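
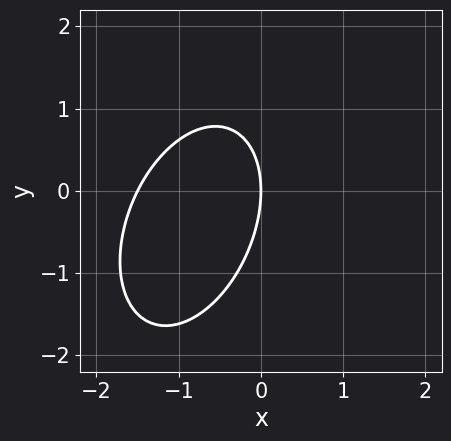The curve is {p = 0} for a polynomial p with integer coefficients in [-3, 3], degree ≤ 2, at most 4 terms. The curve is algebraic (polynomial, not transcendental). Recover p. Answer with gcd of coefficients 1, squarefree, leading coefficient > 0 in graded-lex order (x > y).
Degree: a generic line meets the curve in up to 2 points, so deg p = 2.
Reading off the gridlines: it crosses the x-axis at the gridline x = 0; it meets the y-axis at y = 0 (among the integer gridlines).
Assembling these constraints gives the stated polynomial.

2*x^2 - x*y + y^2 + 3*x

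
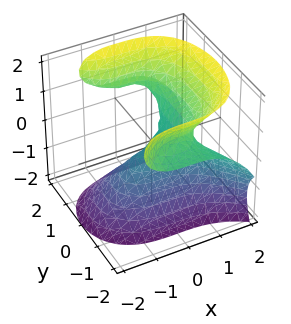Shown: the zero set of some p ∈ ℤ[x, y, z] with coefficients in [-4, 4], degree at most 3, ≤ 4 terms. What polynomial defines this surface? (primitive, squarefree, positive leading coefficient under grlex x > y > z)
The degree is 3 — the shape is more complex than any degree-2 surface.
Against the integer gridlines: it crosses the x-axis at the gridline x = 0; one z-axis crossing is at z = 0; it meets the y-axis at y = 0 (among the integer gridlines).
Together with the visible shape, these determine p as stated.

2*x^3 + 3*y^2*z - 2*z^3 - 2*y^2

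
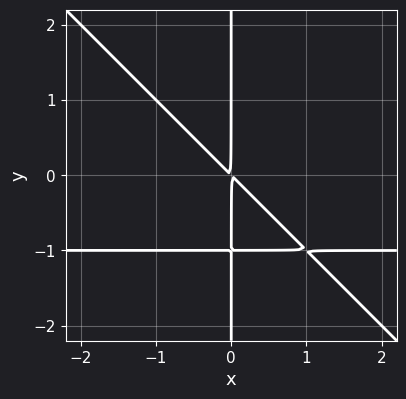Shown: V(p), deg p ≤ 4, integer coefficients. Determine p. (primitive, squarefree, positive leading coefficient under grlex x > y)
x^2*y + x*y^2 + x^2 + x*y

First, deg p = 3. A generic line meets the curve in up to 3 points.
Next, against the integer gridlines: the visible y-axis segment lies entirely on the curve.
Finally, assembling these constraints gives the stated polynomial.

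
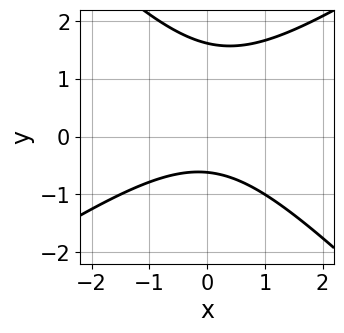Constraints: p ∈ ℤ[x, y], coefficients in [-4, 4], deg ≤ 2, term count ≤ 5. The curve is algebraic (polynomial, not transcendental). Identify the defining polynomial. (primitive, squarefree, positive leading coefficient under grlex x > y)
2*x^2 - x*y - 3*y^2 + 3*y + 3

(a) Degree: a generic line meets the curve in up to 2 points, so deg p = 2.
(b) Checking where it meets the axes: no x-intercept at any integer in the box.
(c) These observations pin down the coefficients.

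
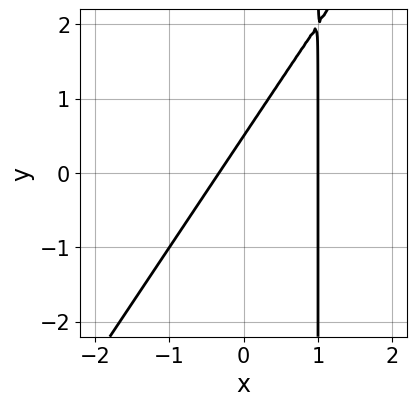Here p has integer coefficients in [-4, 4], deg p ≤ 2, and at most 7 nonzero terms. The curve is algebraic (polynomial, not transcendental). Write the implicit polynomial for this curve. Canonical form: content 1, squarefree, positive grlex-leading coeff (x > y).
3*x^2 - 2*x*y - 2*x + 2*y - 1

(a) Degree: a generic line meets the curve in up to 2 points, so deg p = 2.
(b) Observable constraints: it crosses the x-axis at the gridline x = 1.
(c) Putting this together gives p.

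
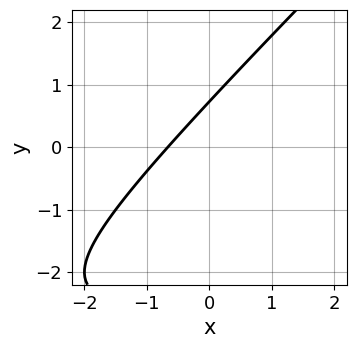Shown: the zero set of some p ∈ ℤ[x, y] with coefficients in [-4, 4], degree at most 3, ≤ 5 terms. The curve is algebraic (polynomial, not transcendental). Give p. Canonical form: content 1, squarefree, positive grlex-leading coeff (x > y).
x*y - y^2 + 3*x - 2*y + 2

First, the degree is 2 — no degree-1 curve has this shape.
Finally, the integer polynomial consistent with all of this is the stated p.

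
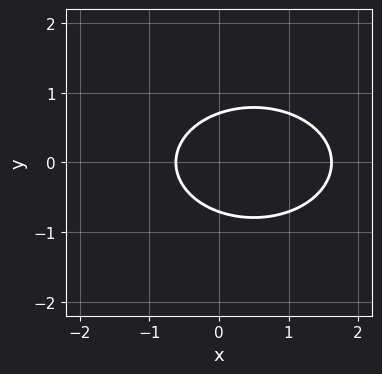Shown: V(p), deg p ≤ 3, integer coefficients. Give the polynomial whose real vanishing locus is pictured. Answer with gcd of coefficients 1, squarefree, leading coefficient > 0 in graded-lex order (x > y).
x^2 + 2*y^2 - x - 1

(a) Degree: a generic line meets the curve in up to 2 points, so deg p = 2.
(b) Symmetries: mirror symmetry y ↦ −y ⇒ only even powers of y.
(c) Putting this together gives p.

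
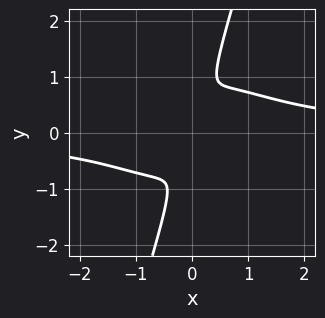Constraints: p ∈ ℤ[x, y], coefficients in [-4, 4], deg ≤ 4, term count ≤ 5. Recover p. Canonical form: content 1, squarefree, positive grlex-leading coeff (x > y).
3*x^3*y + 3*x*y^3 - y^4 - 3*x^2

(a) Degree: a generic line meets the curve in up to 4 points, so deg p = 4.
(b) Putting this together gives p.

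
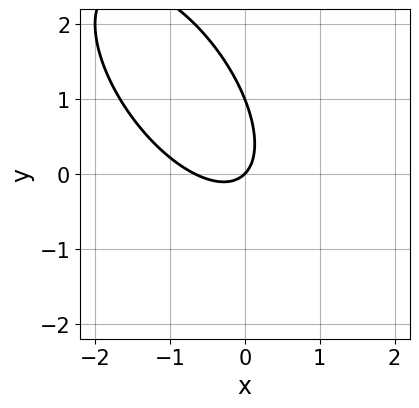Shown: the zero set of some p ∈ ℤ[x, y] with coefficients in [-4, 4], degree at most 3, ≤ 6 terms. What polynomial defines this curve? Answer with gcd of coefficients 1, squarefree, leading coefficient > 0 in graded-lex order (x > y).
3*x^2 + 3*x*y + 2*y^2 + 2*x - 2*y

(a) deg p = 2. A generic line meets the curve in up to 2 points.
(b) Against the integer gridlines: it meets the x-axis at x = 0 (among the integer gridlines); among the integer gridlines, it crosses the y-axis at y ∈ {0, 1}.
(c) Putting this together gives p.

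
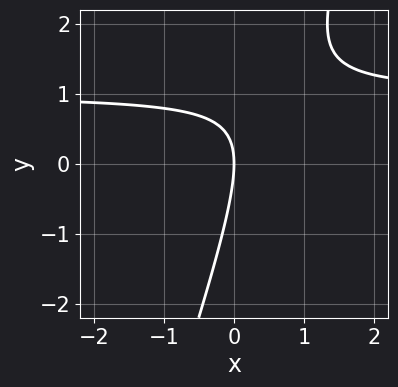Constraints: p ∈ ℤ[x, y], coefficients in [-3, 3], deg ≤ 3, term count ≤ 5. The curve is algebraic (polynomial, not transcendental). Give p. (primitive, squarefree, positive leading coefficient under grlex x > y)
3*x*y - y^2 - 3*x

First, the degree is 2 — the shape is more complex than any degree-1 curve.
Then, from the axis intercepts and sections: it meets the y-axis at y = 0 (among the integer gridlines); it crosses the x-axis at the gridline x = 0.
Finally, matching integer coefficients to the picture gives p.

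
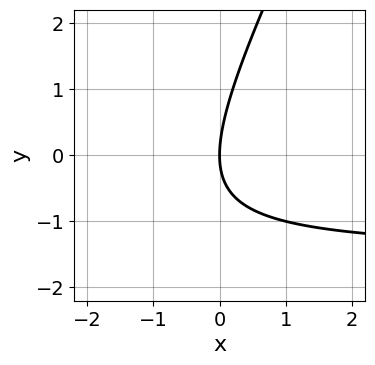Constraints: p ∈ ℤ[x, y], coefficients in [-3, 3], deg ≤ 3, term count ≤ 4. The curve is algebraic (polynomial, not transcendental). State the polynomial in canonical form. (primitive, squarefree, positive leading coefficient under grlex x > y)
(a) Degree: a generic line meets the curve in up to 2 points, so deg p = 2.
(b) Reading off the gridlines: it crosses the x-axis at the gridline x = 0; one y-axis crossing is at y = 0.
(c) Together with the visible shape, these determine p as stated.

2*x*y - y^2 + 3*x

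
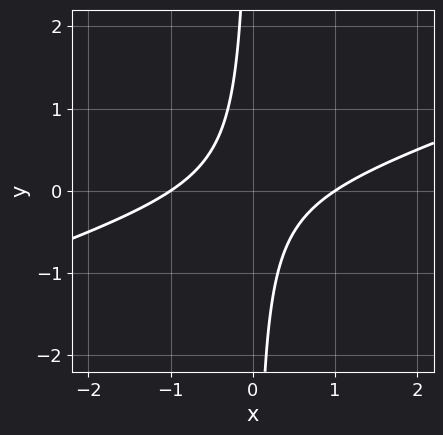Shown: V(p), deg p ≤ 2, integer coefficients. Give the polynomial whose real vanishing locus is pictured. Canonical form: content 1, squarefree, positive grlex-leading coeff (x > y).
x^2 - 3*x*y - 1

1. Degree: no degree-1 curve has this shape, so deg p = 2.
2. Checking where it meets the axes: no y-intercept at any integer in the box; the x-axis gridline crossings are at x ∈ {-1, 1}.
3. Assembling these constraints gives the stated polynomial.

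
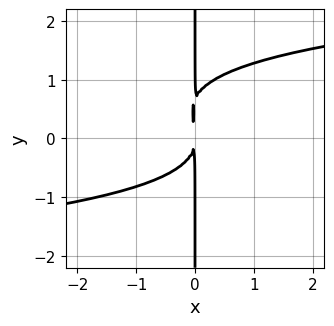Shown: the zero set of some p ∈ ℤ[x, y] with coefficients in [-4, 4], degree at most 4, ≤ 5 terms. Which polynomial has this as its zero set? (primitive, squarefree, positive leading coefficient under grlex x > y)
3*x*y^3 - 2*x*y^2 - 3*x^2

The degree is 4 — no degree-3 curve has this shape.
Against the integer gridlines: the visible y-axis segment lies entirely on the curve.
Together with the visible shape, these determine p as stated.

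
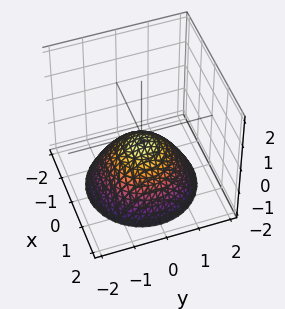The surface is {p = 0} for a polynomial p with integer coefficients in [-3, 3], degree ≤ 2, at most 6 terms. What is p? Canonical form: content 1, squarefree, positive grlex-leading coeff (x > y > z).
2*x^2 + 2*y^2 + 3*z + 1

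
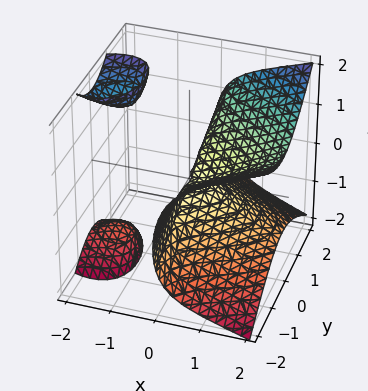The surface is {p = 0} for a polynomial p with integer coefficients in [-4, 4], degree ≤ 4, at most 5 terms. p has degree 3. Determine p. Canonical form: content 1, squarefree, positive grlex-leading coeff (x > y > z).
1. I count 3 distinct pieces. They look like related sheets of one shape, so recover p as a whole.
2. The degree is 3 — no degree-2 surface has this shape.
3. From the axis intercepts and sections: the visible y-axis segment lies entirely on the surface; one x-axis crossing is at x = 0; it meets the z-axis at z = 0 (among the integer gridlines).
4. The integer polynomial consistent with all of this is the stated p.

x^3 + 3*x*y^2 - 3*x*z^2 + y*z - 3*z^2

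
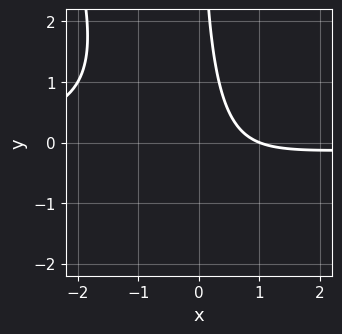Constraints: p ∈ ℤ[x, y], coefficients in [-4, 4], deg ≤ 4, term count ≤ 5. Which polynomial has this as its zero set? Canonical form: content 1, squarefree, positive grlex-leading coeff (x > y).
3*x^2*y + x*y^2 + 2*x*y + 2*x - 2

First, degree: a generic line meets the curve in up to 3 points, so deg p = 3.
Next, observable constraints: it crosses the x-axis at the gridline x = 1; the curve avoids every integer y-axis point in the box.
Finally, assembling these constraints gives the stated polynomial.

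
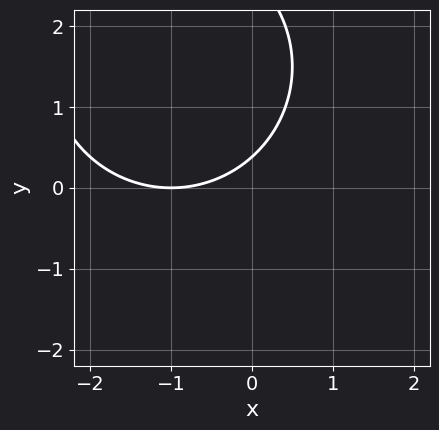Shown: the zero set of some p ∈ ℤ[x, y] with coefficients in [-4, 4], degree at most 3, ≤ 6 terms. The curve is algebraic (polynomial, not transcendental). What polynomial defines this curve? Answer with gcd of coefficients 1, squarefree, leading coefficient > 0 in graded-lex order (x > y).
(a) The degree is 2 — a generic line meets the curve in up to 2 points.
(b) From the axis intercepts and sections: one x-axis crossing is at x = -1.
(c) The integer polynomial consistent with all of this is the stated p.

x^2 + y^2 + 2*x - 3*y + 1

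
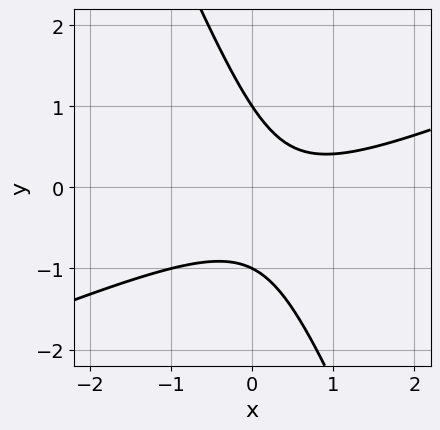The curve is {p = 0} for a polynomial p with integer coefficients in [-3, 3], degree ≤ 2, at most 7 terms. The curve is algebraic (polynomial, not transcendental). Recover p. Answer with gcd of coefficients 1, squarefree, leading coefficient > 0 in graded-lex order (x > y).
x^2 - 2*x*y - y^2 - x + 1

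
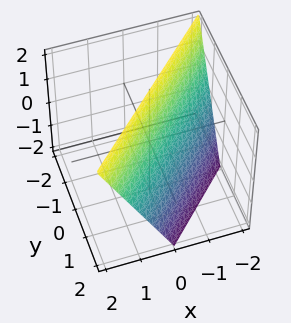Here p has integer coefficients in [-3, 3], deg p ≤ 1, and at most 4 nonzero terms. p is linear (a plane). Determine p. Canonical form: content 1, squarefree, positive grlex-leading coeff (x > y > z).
First, the degree is 1 — the surface is flat (a plane).
Then, checking where it meets the axes: it meets the x-axis at x = -1 (among the integer gridlines); it crosses the z-axis at the gridline z = 2.
Finally, these observations pin down the coefficients. Check: (0, 1, 0) on the y-axis lies on the surface, and p(0, 1, 0) = 0. ✓

2*x - 2*y - z + 2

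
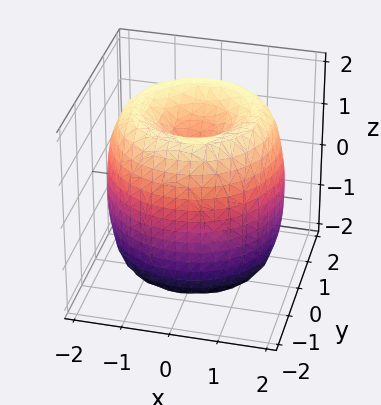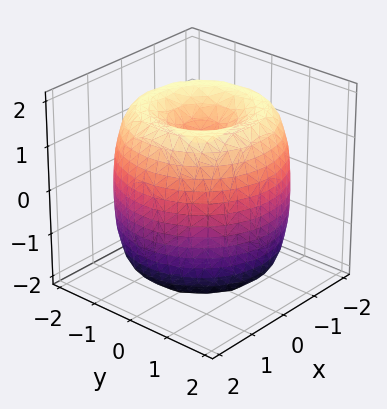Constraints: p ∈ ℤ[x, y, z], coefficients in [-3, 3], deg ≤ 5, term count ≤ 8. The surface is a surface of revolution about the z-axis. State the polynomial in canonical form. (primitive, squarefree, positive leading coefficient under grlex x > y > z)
deg p = 4. The shape is more complex than any degree-3 surface.
By symmetry, the surface is invariant under rotation about z: p = q(x² + y², z).
Checking where it meets the axes: a circular section at z = 1 has radius between 1 and 2; among the integer gridlines, it crosses the z-axis at z ∈ {-1, 1}.
These observations pin down the coefficients.

x^4 + 2*x^2*y^2 + y^4 - 3*x^2 - 3*y^2 + z^2 - 1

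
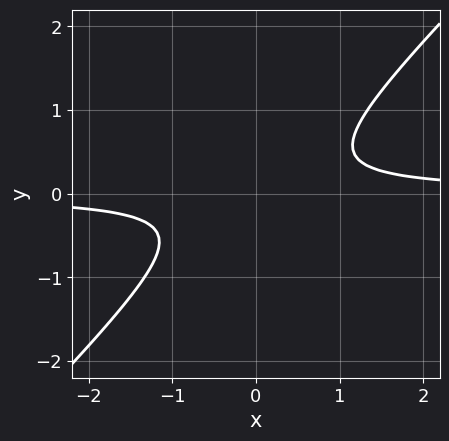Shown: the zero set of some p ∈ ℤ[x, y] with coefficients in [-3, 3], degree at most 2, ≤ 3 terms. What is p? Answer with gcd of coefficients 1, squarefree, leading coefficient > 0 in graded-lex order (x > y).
First, degree: no degree-1 curve has this shape, so deg p = 2.
Next, observable constraints: no y-intercept at any integer in the box; it misses every integer gridline on the x-axis.
Finally, solving for integer coefficients yields p as stated.

3*x*y - 3*y^2 - 1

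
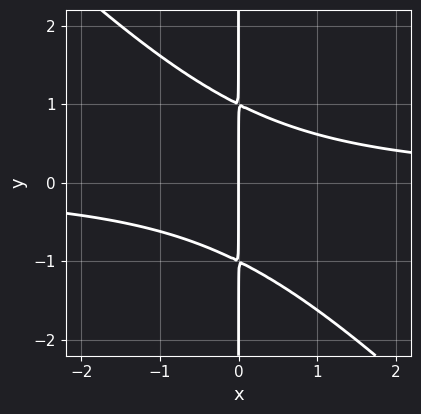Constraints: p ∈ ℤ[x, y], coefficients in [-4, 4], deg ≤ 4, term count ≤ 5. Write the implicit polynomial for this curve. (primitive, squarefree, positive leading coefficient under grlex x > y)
x^2*y + x*y^2 - x

First, degree: the shape is more complex than any degree-2 curve, so deg p = 3.
Next, reading off the gridlines: the visible y-axis segment lies entirely on the curve; one x-axis crossing is at x = 0.
Finally, the integer polynomial consistent with all of this is the stated p.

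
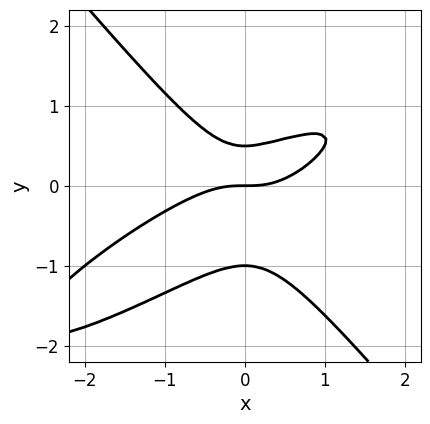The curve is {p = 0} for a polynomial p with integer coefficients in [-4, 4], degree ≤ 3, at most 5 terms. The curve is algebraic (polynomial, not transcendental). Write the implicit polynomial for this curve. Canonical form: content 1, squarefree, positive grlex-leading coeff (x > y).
First, deg p = 3.
Then, checking where it meets the axes: the y-axis gridline crossings are at y ∈ {-1, 0}; one x-axis crossing is at x = 0.
Finally, assembling these constraints gives the stated polynomial.

x^3 - 2*x^2*y + 2*y^3 + y^2 - y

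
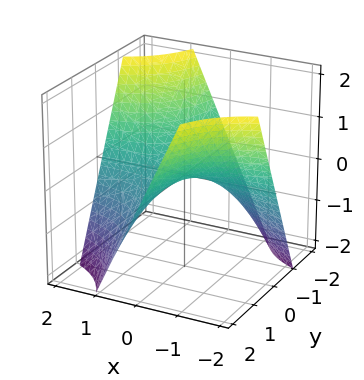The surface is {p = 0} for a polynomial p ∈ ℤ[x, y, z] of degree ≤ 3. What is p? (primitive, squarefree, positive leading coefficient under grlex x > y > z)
x*y + z

(a) Degree: a hyperbolic paraboloid; a quadric, so deg p = 2.
(b) From the axis intercepts and sections: one z-axis crossing is at z = 0; the visible y-axis segment lies entirely on the surface; every point of the x-axis in the box is on the surface.
(c) Solving for integer coefficients yields p as stated.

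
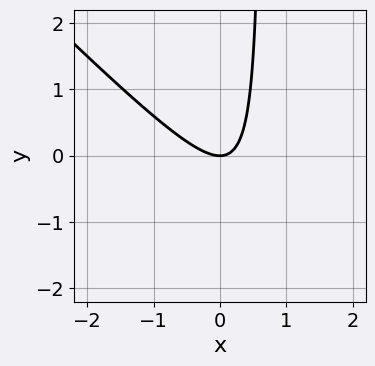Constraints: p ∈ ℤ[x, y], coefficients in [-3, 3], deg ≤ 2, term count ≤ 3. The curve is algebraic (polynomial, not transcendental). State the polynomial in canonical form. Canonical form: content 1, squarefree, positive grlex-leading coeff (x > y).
3*x^2 + 3*x*y - 2*y

(a) Degree: no degree-1 curve has this shape, so deg p = 2.
(b) From the axis intercepts and sections: it crosses the y-axis at the gridline y = 0; one x-axis crossing is at x = 0.
(c) The integer polynomial consistent with all of this is the stated p.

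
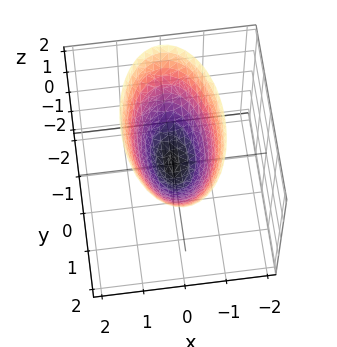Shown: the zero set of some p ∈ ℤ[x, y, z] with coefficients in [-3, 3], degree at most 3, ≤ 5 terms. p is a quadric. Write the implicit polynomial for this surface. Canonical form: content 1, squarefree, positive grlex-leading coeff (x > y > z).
3*x^2 + y^2 - 2*z

The degree is 2 — a paraboloid; a quadric.
Symmetries: the y ↦ −y reflection is a symmetry, so y appears only in even powers; it's symmetric under x → −x, forcing even powers of x.
Against the integer gridlines: it crosses the z-axis at the gridline z = 0; one x-axis crossing is at x = 0; it crosses the y-axis at the gridline y = 0.
These observations pin down the coefficients.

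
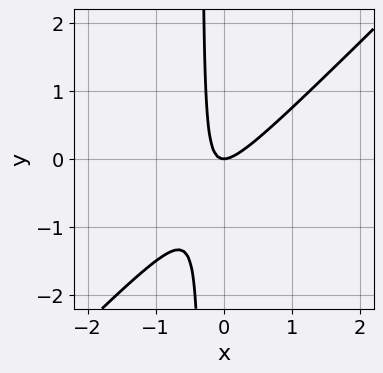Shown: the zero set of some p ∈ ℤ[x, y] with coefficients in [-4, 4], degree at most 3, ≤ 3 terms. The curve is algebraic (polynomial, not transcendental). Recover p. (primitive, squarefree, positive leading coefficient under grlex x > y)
deg p = 2.
Reading off the gridlines: it crosses the y-axis at the gridline y = 0; one x-axis crossing is at x = 0.
Fitting integer coefficients to these (and the overall shape) gives p.

3*x^2 - 3*x*y - y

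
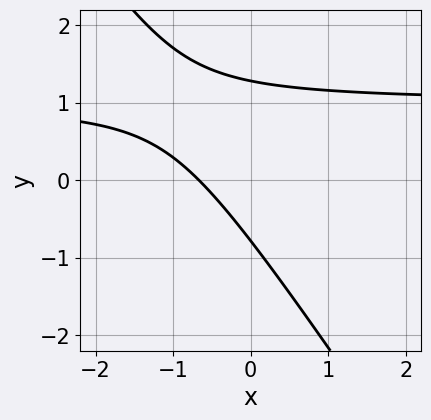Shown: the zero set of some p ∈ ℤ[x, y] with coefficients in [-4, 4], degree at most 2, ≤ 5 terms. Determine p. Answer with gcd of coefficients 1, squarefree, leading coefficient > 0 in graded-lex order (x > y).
First, degree: the shape is more complex than any degree-1 curve, so deg p = 2.
Finally, solving for integer coefficients yields p as stated.

3*x*y + 2*y^2 - 3*x - y - 2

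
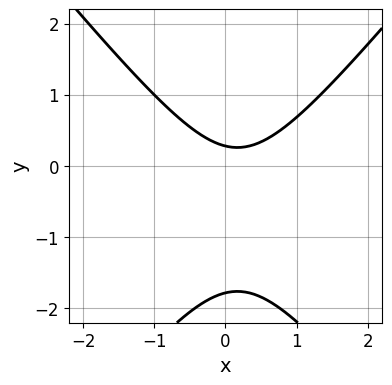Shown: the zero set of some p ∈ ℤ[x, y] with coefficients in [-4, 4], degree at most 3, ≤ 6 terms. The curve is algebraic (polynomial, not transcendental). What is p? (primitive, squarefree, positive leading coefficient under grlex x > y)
First, deg p = 2.
Then, checking where it meets the axes: it misses every integer gridline on the x-axis.
Finally, together with the visible shape, these determine p as stated.

3*x^2 - 2*y^2 - x - 3*y + 1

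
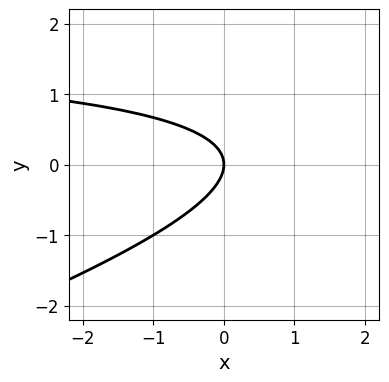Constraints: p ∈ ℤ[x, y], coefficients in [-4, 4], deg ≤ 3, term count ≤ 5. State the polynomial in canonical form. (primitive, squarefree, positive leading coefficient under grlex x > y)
1. Degree: a generic line meets the curve in up to 2 points, so deg p = 2.
2. Checking where it meets the axes: it meets the y-axis at y = 0 (among the integer gridlines); it crosses the x-axis at the gridline x = 0.
3. Fitting integer coefficients to these (and the overall shape) gives p.

x*y - 3*y^2 - 2*x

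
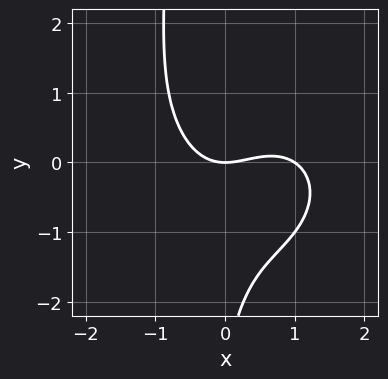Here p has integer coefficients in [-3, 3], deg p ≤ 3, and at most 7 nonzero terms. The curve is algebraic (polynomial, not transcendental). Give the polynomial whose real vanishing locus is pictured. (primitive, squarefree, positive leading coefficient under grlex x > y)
(a) Degree: no degree-2 curve has this shape, so deg p = 3.
(b) Reading off the gridlines: the x-axis gridline crossings are at x ∈ {0, 1}; it crosses the y-axis at the gridline y = 0.
(c) Solving for integer coefficients yields p as stated.

2*x^3 + 2*x*y^2 - 2*x^2 + y^2 + 3*y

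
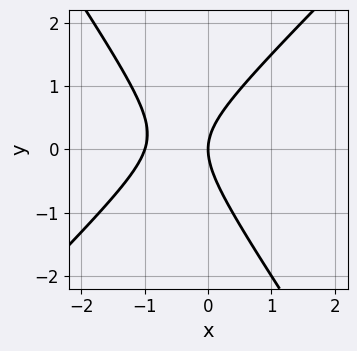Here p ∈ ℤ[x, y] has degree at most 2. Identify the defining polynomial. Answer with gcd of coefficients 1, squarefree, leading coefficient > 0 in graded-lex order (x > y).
3*x^2 - x*y - 2*y^2 + 3*x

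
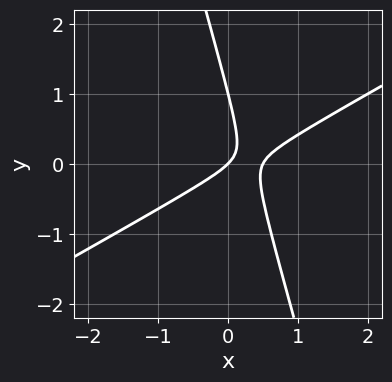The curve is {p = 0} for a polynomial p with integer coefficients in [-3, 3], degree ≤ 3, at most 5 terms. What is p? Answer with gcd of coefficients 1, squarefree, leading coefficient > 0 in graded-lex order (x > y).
deg p = 2.
From the visible intercepts: among the integer gridlines, it crosses the y-axis at y ∈ {0, 1}; it crosses the x-axis at the gridline x = 0.
Fitting integer coefficients to these (and the overall shape) gives p.

2*x^2 - 3*x*y - y^2 - x + y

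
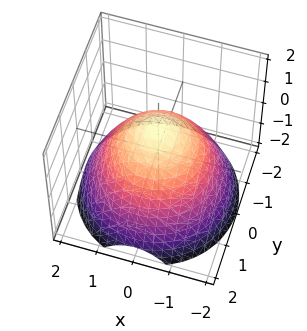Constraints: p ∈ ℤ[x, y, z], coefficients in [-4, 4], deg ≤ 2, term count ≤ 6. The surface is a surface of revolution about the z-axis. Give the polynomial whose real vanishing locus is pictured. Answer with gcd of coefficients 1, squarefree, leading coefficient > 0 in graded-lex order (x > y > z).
2*x^2 + 2*y^2 + 3*z - 3

First, deg p = 2.
Next, symmetries: rotational symmetry about the z-axis ⇒ p depends on x, y only through x² + y².
Next, reading off the gridlines: it crosses the z-axis at the gridline z = 1; a circular section at z = -1 has radius between 1 and 2.
Finally, these observations pin down the coefficients.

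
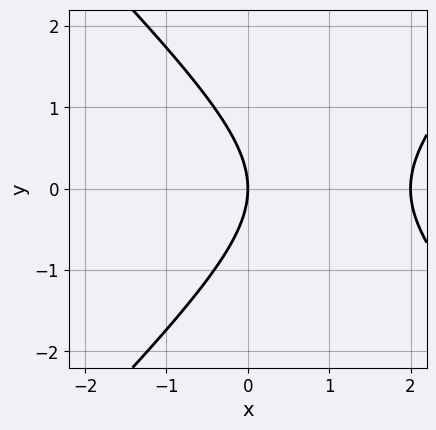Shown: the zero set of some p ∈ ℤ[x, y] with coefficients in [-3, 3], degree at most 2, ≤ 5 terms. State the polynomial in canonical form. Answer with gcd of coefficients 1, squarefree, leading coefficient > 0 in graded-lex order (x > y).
1. deg p = 2. A generic line meets the curve in up to 2 points.
2. Symmetries: the y ↦ −y reflection is a symmetry, so y appears only in even powers.
3. Reading off the gridlines: the x-axis gridline crossings are at x ∈ {0, 2}; it crosses the y-axis at the gridline y = 0.
4. Matching integer coefficients to the picture gives p.

x^2 - y^2 - 2*x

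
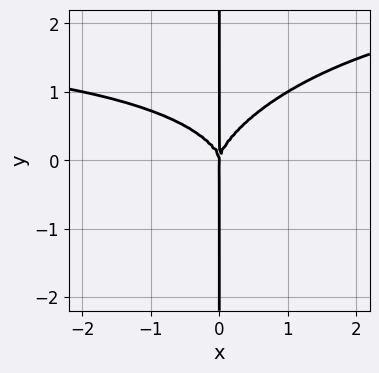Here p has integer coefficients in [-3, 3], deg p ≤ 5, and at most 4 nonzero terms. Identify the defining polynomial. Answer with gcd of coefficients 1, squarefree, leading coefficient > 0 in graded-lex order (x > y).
x^3*y - x^2*y^2 + 2*x*y^3 - 2*x^3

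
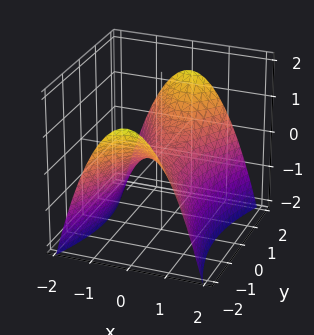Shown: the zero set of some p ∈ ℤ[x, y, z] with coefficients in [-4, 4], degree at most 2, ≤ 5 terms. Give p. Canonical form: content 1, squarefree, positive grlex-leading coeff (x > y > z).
3*x^2 - y^2 + 3*z

First, the degree is 2 — a saddle surface; a quadric.
Next, symmetries: mirror symmetry y ↦ −y ⇒ only even powers of y; the x ↦ −x reflection is a symmetry, so x appears only in even powers.
Next, checking where it meets the axes: one y-axis crossing is at y = 0; it meets the z-axis at z = 0 (among the integer gridlines); it crosses the x-axis at the gridline x = 0.
Finally, putting this together gives p.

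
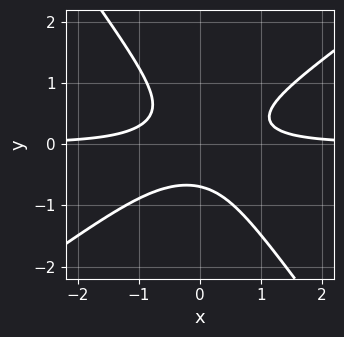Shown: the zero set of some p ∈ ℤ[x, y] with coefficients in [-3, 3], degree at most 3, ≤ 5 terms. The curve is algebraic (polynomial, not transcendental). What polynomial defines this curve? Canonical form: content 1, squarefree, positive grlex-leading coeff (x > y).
3*x^2*y - 2*x*y^2 - 3*y^3 - 1

(a) deg p = 3. No degree-2 curve has this shape.
(b) Observable constraints: the curve avoids every integer x-axis point in the box.
(c) Together with the visible shape, these determine p as stated.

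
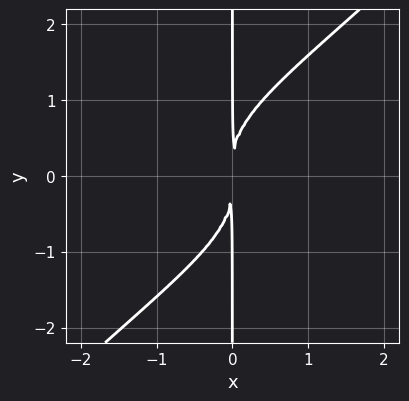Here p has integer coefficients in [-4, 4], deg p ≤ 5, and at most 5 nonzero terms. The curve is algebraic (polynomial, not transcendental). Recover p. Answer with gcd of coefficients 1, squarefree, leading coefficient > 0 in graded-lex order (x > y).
2*x^2*y^2 - 2*x*y^3 + 3*x^2

1. Degree: the shape is more complex than any degree-3 curve, so deg p = 4.
2. Checking where it meets the axes: the visible y-axis segment lies entirely on the curve.
3. Matching integer coefficients to the picture gives p.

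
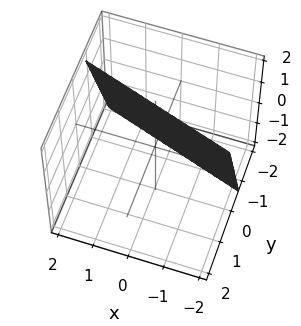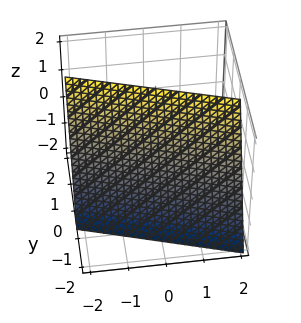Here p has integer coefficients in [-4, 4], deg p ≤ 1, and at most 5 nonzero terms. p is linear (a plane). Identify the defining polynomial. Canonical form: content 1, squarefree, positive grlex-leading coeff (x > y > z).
x + 3*y - z + 2

First, degree: the surface is flat (a plane), so deg p = 1.
Then, checking where it meets the axes: it crosses the x-axis at the gridline x = -2; it crosses the z-axis at the gridline z = 2.
Finally, putting this together gives p.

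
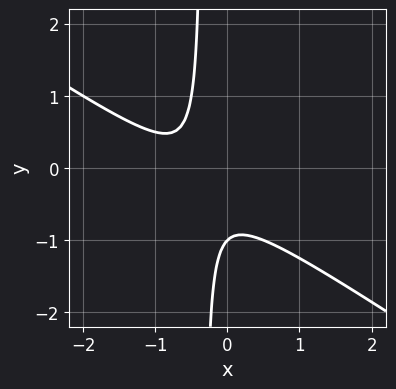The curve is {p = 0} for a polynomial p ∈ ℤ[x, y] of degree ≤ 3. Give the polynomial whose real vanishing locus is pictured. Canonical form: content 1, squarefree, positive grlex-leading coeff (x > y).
2*x^2 + 3*x*y + 2*x + y + 1

(a) Degree: a generic line meets the curve in up to 2 points, so deg p = 2.
(b) Checking where it meets the axes: it meets the y-axis at y = -1 (among the integer gridlines); the curve avoids every integer x-axis point in the box.
(c) Putting this together gives p.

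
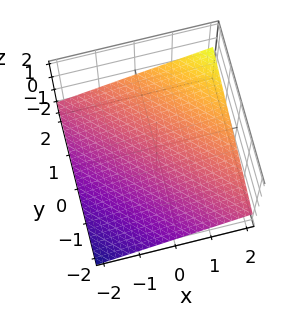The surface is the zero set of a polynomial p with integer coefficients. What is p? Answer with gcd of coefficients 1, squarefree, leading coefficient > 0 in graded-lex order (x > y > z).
x + y - 3*z - 2

1. The degree is 1 — every cross-section is a straight line — this is a plane.
2. Checking where it meets the axes: one y-axis crossing is at y = 2; it crosses the x-axis at the gridline x = 2.
3. Assembling these constraints gives the stated polynomial.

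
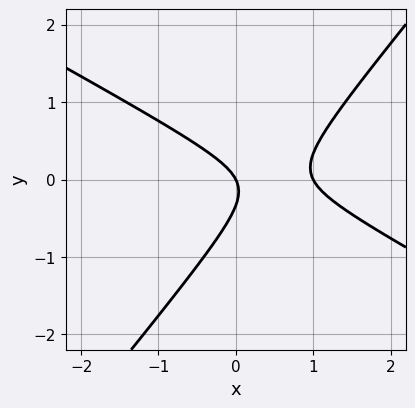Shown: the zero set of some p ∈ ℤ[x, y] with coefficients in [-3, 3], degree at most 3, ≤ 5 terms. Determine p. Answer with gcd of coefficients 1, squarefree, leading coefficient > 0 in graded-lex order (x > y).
The degree is 2 — no degree-1 curve has this shape.
From the axis intercepts and sections: it meets the y-axis at y = 0 (among the integer gridlines); among the integer gridlines, it crosses the x-axis at x ∈ {0, 1}.
Matching integer coefficients to the picture gives p.

2*x^2 + 2*x*y - 3*y^2 - 2*x - y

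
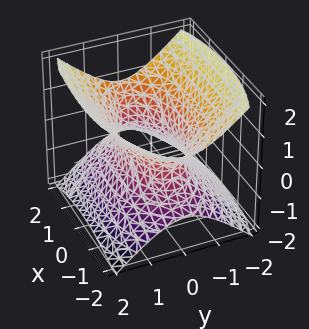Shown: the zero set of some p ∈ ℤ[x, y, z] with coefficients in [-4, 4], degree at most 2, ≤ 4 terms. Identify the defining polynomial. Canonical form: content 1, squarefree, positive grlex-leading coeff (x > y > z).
1. Degree: an hourglass — one-sheet hyperboloid; a quadric, so deg p = 2.
2. Symmetries: mirror symmetry y ↦ −y ⇒ only even powers of y; mirror symmetry x ↦ −x ⇒ only even powers of x; it's symmetric under z → −z, forcing even powers of z.
3. From the axis intercepts and sections: it misses every integer gridline on the z-axis.
4. Matching integer coefficients to the picture gives p.

x^2 + 3*y^2 - 3*z^2 - 2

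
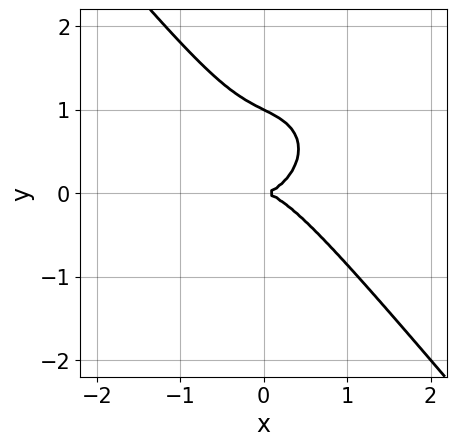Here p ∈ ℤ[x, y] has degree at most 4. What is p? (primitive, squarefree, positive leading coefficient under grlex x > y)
First, deg p = 3.
Then, checking where it meets the axes: among the integer gridlines, it crosses the y-axis at y ∈ {0, 1}; one x-axis crossing is at x = 0.
Finally, together with the visible shape, these determine p as stated.

2*x^3 + x*y^2 + 2*y^3 - 2*y^2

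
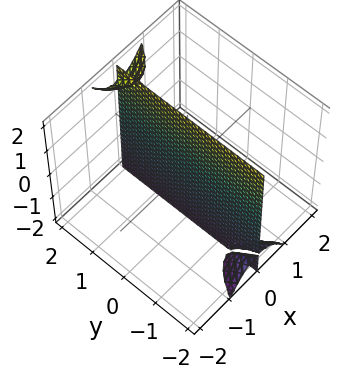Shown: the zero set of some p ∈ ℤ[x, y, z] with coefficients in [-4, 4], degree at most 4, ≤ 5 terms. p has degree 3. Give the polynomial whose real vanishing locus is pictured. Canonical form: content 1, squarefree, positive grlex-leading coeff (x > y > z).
The picture has 3 separate pieces. They look like related sheets of one shape, so recover p as a whole.
Degree: the shape is more complex than any degree-2 surface, so deg p = 3.
Against the integer gridlines: every point of the z-axis in the box is on the surface; it crosses the x-axis at the gridline x = 0; the visible y-axis segment lies entirely on the surface.
Together with the visible shape, these determine p as stated.

2*x^3 - x*y*z + 3*x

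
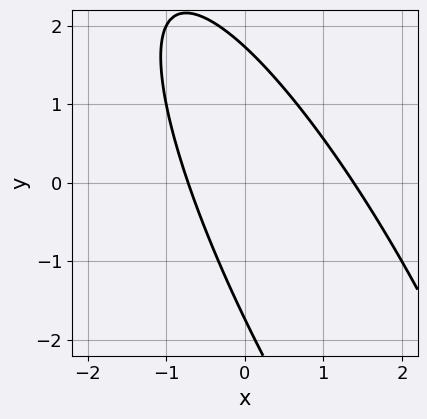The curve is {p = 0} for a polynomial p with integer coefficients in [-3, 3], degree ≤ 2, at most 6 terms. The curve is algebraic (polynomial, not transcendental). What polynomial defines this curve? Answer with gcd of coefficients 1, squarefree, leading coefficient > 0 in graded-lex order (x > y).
3*x^2 + 3*x*y + y^2 - 2*x - 3

1. Degree: no degree-1 curve has this shape, so deg p = 2.
2. Solving for integer coefficients yields p as stated.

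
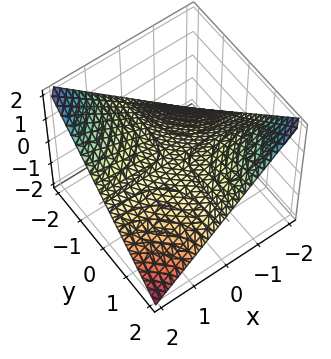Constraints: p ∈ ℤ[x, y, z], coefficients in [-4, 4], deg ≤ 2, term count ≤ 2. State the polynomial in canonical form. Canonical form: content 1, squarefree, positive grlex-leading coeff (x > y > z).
x*y + 2*z

First, the degree is 2 — a hyperbolic paraboloid; a quadric.
Next, from the visible intercepts: every point of the y-axis in the box is on the surface; every point of the x-axis in the box is on the surface.
Finally, the integer polynomial consistent with all of this is the stated p.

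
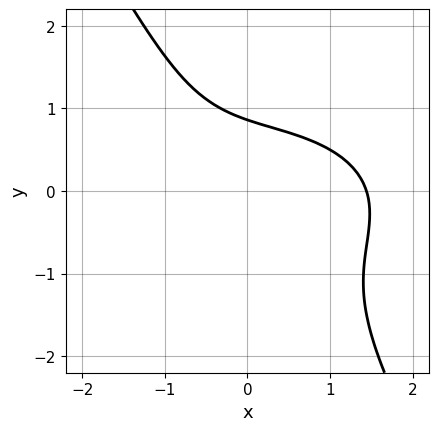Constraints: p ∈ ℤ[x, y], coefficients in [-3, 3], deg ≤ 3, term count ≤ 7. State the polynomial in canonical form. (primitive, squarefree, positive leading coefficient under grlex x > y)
x^3 + 3*x*y^2 + 2*y^3 + 2*y - 3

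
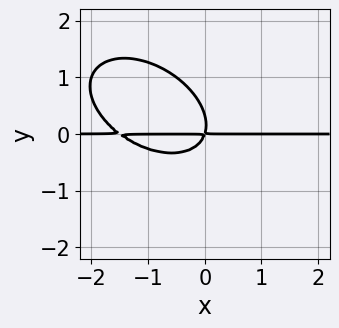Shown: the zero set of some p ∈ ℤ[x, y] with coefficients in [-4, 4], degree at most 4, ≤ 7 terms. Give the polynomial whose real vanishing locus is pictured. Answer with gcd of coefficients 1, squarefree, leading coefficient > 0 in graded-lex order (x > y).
1. The degree is 3 — a generic line meets the curve in up to 3 points.
2. Observable constraints: the visible x-axis segment lies entirely on the curve.
3. Together with the visible shape, these determine p as stated.

2*x^2*y + 2*x*y^2 + 3*y^3 + 3*x*y - y^2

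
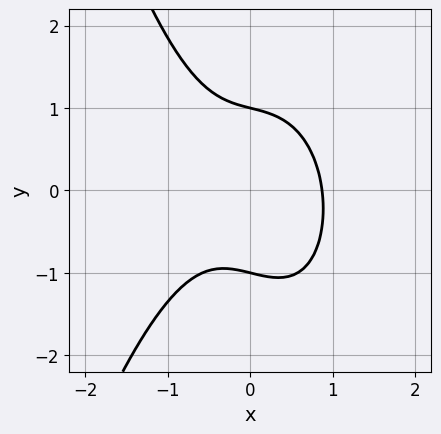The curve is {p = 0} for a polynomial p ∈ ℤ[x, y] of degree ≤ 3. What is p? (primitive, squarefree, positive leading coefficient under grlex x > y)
1. Degree: no degree-2 curve has this shape, so deg p = 3.
2. Reading off the gridlines: the y-axis gridline crossings are at y ∈ {-1, 1}.
3. Assembling these constraints gives the stated polynomial.

3*x^3 + x*y + 2*y^2 - 2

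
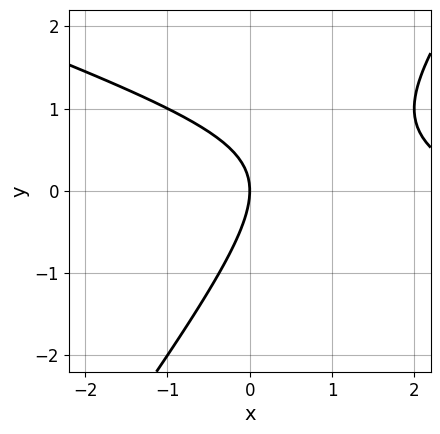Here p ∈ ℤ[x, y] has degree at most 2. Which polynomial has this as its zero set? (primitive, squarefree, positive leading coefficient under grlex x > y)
(a) The degree is 2 — the shape is more complex than any degree-1 curve.
(b) Reading off the gridlines: one y-axis crossing is at y = 0; it crosses the x-axis at the gridline x = 0.
(c) Fitting integer coefficients to these (and the overall shape) gives p.

x^2 + 2*x*y - 2*y^2 - 3*x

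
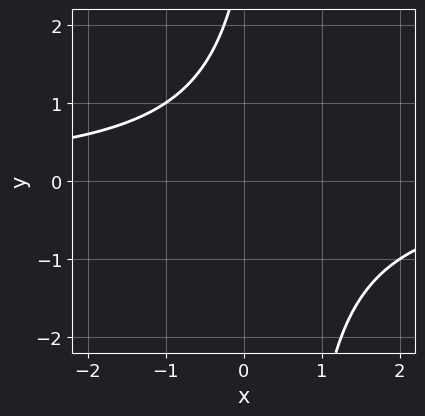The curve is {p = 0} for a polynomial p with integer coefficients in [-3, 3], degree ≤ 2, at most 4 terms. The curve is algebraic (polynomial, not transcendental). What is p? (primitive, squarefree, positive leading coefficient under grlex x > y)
2*x*y - y + 3

deg p = 2. A generic line meets the curve in up to 2 points.
Reading off the gridlines: it misses every integer gridline on the y-axis; the curve avoids every integer x-axis point in the box.
Solving for integer coefficients yields p as stated.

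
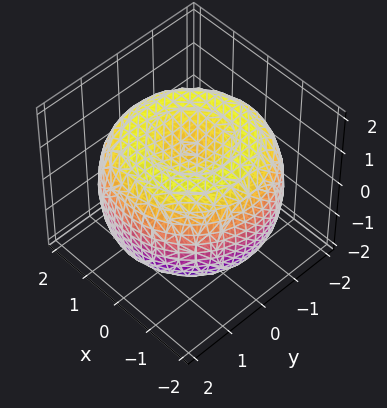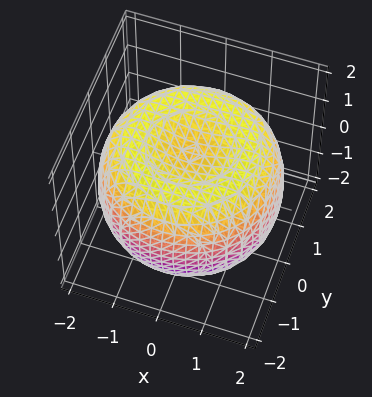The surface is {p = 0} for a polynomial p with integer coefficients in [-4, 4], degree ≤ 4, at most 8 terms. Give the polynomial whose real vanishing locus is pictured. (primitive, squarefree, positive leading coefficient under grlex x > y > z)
x^4 + 2*x^2*y^2 + y^4 - 3*x^2 - 3*y^2 + 3*z^2 - 3

First, degree: a generic line meets the surface in up to 4 points, so deg p = 4.
Next, symmetries: rotational symmetry about the z-axis ⇒ p depends on x, y only through x² + y².
Then, from the axis intercepts and sections: a circular section at z = 1 has radius between 1 and 2; the z-axis gridline crossings are at z ∈ {-1, 1}.
Finally, putting this together gives p.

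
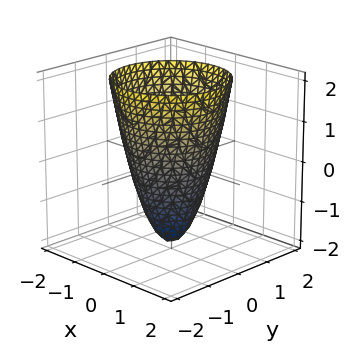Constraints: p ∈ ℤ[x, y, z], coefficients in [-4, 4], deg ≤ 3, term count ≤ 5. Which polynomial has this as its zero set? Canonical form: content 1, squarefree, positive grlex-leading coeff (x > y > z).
(a) The degree is 2 — the shape is more complex than any degree-1 surface.
(b) Symmetry: the z-axis is an axis of rotation, so x and y enter only as x² + y².
(c) Observable constraints: a circular section at z = 2 has radius between 1 and 2; it crosses the z-axis at the gridline z = -2; the x-axis gridline crossings are at x ∈ {-1, 1}.
(d) Matching integer coefficients to the picture gives p.

2*x^2 + 2*y^2 - z - 2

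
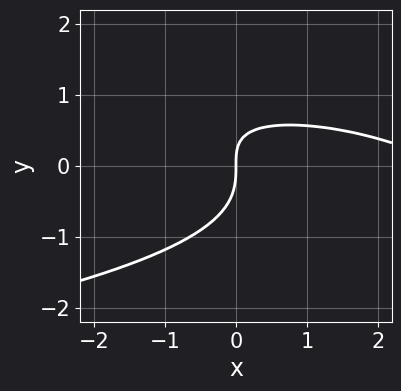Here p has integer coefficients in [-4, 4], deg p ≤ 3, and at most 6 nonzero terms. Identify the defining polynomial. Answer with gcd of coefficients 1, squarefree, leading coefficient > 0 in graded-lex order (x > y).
(a) deg p = 3. The shape is more complex than any degree-2 curve.
(b) From the axis intercepts and sections: one y-axis crossing is at y = 0; it meets the x-axis at x = 0 (among the integer gridlines).
(c) Together with the visible shape, these determine p as stated.

x*y^2 + 3*y^3 + x^2 + 2*x*y - 3*x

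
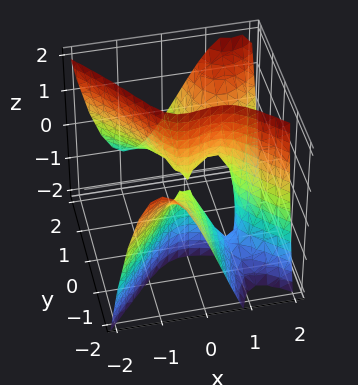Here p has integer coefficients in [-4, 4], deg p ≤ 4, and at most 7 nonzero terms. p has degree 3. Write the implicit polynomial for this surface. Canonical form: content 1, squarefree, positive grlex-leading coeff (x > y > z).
3*x^3 - 3*x*y^2 - 3*x^2 + 3*y*z + z

First, deg p = 3. No degree-2 surface has this shape.
Next, checking where it meets the axes: it meets the z-axis at z = 0 (among the integer gridlines); the visible y-axis segment lies entirely on the surface.
Finally, putting this together gives p. Check: (1, 0, 0) on the x-axis lies on the surface, and p(1, 0, 0) = 0. ✓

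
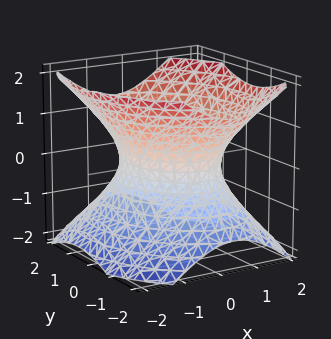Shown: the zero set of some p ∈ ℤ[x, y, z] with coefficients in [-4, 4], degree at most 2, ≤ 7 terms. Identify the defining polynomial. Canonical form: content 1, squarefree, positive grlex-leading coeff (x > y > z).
Degree: the shape is more complex than any degree-1 surface, so deg p = 2.
Reading off the gridlines: no z-intercept at any integer in the box; among the integer gridlines, it crosses the x-axis at x ∈ {-1, 1}.
Assembling these constraints gives the stated polynomial.

3*x^2 + x*y + 2*y^2 - 3*z^2 - 3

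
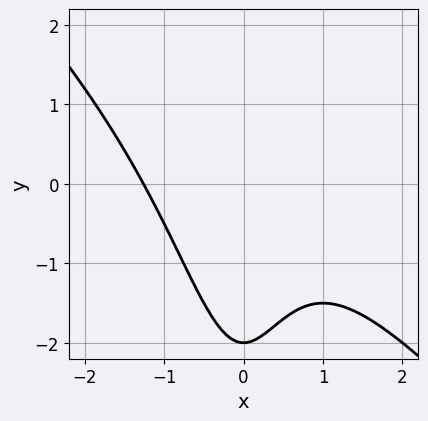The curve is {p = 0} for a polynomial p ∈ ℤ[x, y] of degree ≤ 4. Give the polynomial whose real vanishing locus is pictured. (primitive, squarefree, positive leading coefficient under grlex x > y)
x^3 + x^2*y + y + 2

deg p = 3. A generic line meets the curve in up to 3 points.
From the axis intercepts and sections: it meets the y-axis at y = -2 (among the integer gridlines).
These observations pin down the coefficients.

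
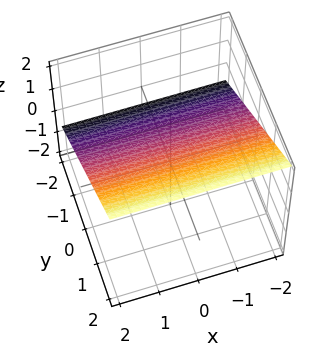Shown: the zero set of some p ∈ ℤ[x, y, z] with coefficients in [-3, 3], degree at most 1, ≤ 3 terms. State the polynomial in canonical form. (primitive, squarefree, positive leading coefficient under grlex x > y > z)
2*y - 3*z + 2

First, the degree is 1 — every cross-section is a straight line — this is a plane.
Then, from the axis intercepts and sections: it meets the y-axis at y = -1 (among the integer gridlines); the surface avoids every integer x-axis point in the box.
Finally, assembling these constraints gives the stated polynomial.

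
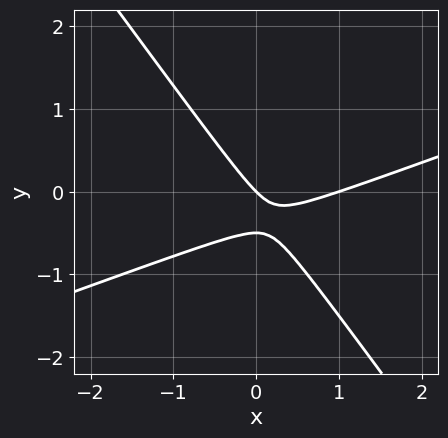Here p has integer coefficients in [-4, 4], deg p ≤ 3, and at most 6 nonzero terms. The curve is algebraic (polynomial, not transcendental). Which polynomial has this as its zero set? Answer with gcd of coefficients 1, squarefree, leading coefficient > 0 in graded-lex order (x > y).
1. The degree is 2 — a generic line meets the curve in up to 2 points.
2. From the axis intercepts and sections: it crosses the y-axis at the gridline y = 0; the x-axis gridline crossings are at x ∈ {0, 1}.
3. The integer polynomial consistent with all of this is the stated p.

x^2 - 2*x*y - 2*y^2 - x - y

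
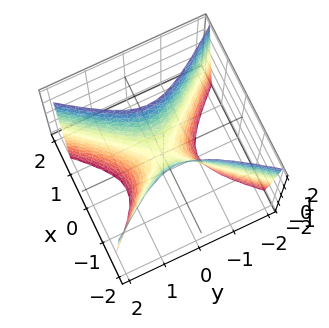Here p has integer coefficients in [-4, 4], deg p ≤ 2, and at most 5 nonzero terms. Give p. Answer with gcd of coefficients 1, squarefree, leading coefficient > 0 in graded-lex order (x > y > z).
3*x^2 - 2*y^2 - z

First, deg p = 2. A saddle surface; a quadric.
Then, symmetries: the x ↦ −x reflection is a symmetry, so x appears only in even powers; mirror symmetry y ↦ −y ⇒ only even powers of y.
Then, observable constraints: it meets the z-axis at z = 0 (among the integer gridlines); it crosses the y-axis at the gridline y = 0; it crosses the x-axis at the gridline x = 0.
Finally, fitting integer coefficients to these (and the overall shape) gives p.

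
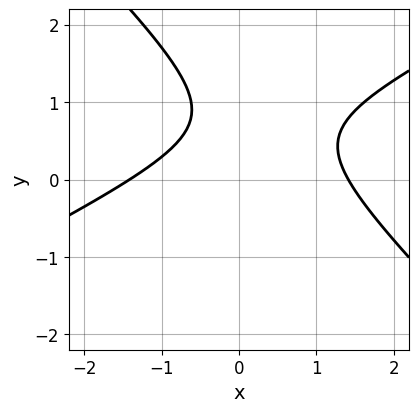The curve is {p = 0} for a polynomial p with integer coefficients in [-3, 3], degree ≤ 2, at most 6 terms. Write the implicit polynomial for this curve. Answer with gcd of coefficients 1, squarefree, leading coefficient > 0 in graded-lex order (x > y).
x^2 - x*y - 2*y^2 + 3*y - 2

Degree: the shape is more complex than any degree-1 curve, so deg p = 2.
Reading off the gridlines: no y-intercept at any integer in the box.
These observations pin down the coefficients.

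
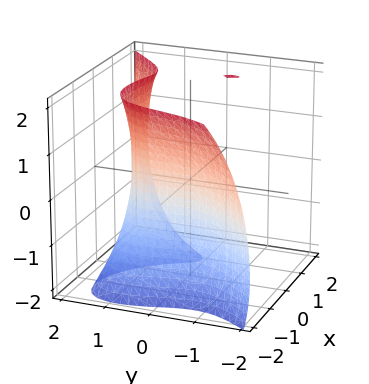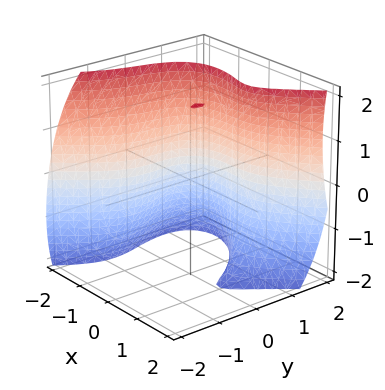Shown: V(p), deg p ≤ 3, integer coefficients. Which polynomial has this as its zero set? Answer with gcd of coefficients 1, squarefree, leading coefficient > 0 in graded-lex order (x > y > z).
2*x^3 + x*y*z - x*z^2 - 2*y^3 + 3

First, degree: the shape is more complex than any degree-2 surface, so deg p = 3.
Then, against the integer gridlines: no z-intercept at any integer in the box.
Finally, these observations pin down the coefficients.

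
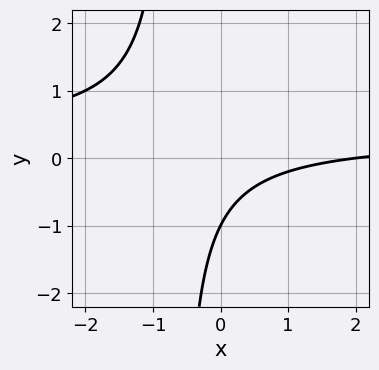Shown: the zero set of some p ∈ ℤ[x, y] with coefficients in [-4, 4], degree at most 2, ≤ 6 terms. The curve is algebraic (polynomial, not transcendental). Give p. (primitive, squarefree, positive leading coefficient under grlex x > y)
3*x*y - x + 2*y + 2

(a) Degree: no degree-1 curve has this shape, so deg p = 2.
(b) From the axis intercepts and sections: it crosses the x-axis at the gridline x = 2; it meets the y-axis at y = -1 (among the integer gridlines).
(c) Fitting integer coefficients to these (and the overall shape) gives p.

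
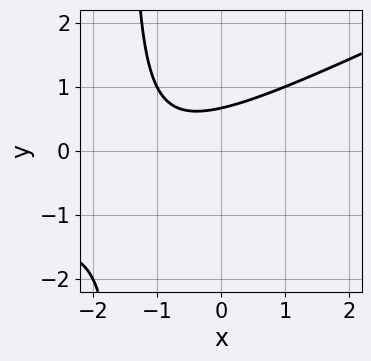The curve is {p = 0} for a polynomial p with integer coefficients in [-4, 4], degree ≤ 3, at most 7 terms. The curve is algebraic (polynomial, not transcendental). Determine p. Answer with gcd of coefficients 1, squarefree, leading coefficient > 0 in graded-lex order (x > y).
x^2 - 2*x*y + 2*x - 3*y + 2

1. The degree is 2 — a generic line meets the curve in up to 2 points.
2. From the axis intercepts and sections: the curve avoids every integer x-axis point in the box.
3. Fitting integer coefficients to these (and the overall shape) gives p.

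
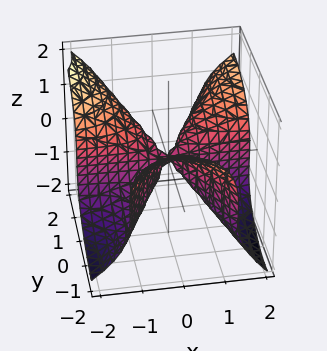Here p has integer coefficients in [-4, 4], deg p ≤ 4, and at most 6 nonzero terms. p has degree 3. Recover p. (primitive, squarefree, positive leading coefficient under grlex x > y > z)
3*x^2*y - x*z^2 - y^3 - 3*z^3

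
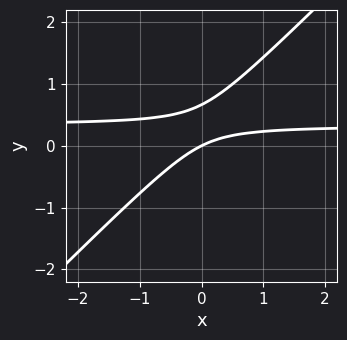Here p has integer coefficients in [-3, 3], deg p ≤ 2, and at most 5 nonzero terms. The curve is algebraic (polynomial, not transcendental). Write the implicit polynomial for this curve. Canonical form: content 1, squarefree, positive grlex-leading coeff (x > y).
3*x*y - 3*y^2 - x + 2*y

First, deg p = 2. No degree-1 curve has this shape.
Then, against the integer gridlines: it crosses the x-axis at the gridline x = 0; it meets the y-axis at y = 0 (among the integer gridlines).
Finally, assembling these constraints gives the stated polynomial.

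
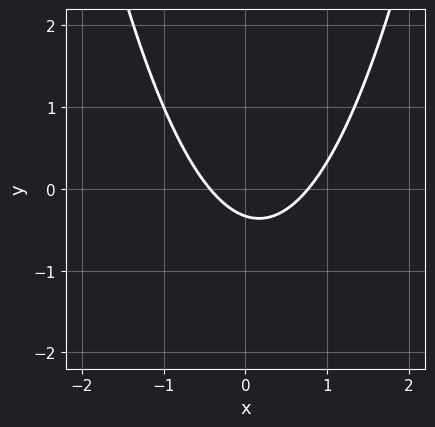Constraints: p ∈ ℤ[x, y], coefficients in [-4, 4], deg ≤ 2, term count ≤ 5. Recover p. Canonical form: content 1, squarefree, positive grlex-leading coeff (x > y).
1. The degree is 2 — the shape is more complex than any degree-1 curve.
2. Matching integer coefficients to the picture gives p.

3*x^2 - x - 3*y - 1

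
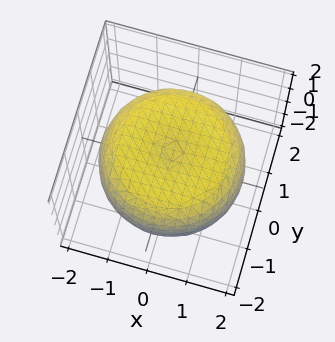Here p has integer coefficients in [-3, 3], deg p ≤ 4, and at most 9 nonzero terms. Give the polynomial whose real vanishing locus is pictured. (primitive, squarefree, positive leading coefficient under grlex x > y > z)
Degree: the shape is more complex than any degree-3 surface, so deg p = 4.
By symmetry, the surface is invariant under rotation about z: p = q(x² + y², z).
From the visible intercepts: a circular section at z = 0 has radius between 1 and 2; the z-axis gridline crossings are at z ∈ {-1, 1}.
These observations pin down the coefficients.

x^4 + 2*x^2*y^2 + y^4 - 2*x^2 - 2*y^2 + 3*z^2 - 3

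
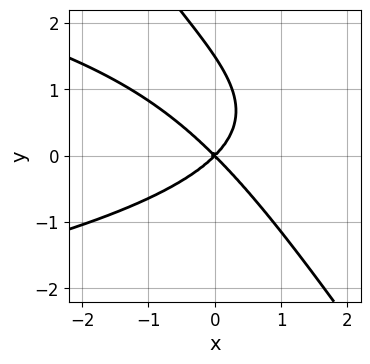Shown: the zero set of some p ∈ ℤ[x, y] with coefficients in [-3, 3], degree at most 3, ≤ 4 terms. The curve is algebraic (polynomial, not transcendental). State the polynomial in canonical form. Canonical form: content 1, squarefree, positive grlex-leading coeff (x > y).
First, the degree is 3 — a generic line meets the curve in up to 3 points.
Next, checking where it meets the axes: it meets the y-axis at y = 0 (among the integer gridlines); one x-axis crossing is at x = 0.
Finally, the integer polynomial consistent with all of this is the stated p.

3*x*y^2 + 2*y^3 + 3*x^2 - 3*y^2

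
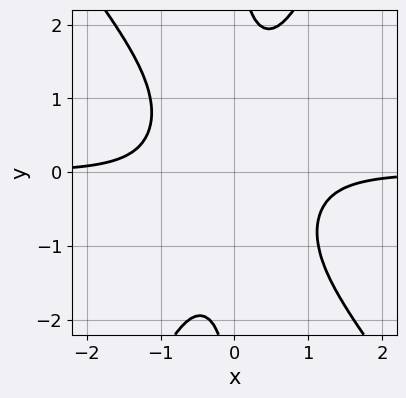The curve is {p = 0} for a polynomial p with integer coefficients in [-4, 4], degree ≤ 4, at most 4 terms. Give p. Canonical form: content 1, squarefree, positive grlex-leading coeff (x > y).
3*x^3*y + x^2*y^2 - x*y^3 + 2

Degree: a generic line meets the curve in up to 4 points, so deg p = 4.
From the visible intercepts: the curve avoids every integer y-axis point in the box; no x-intercept at any integer in the box.
Solving for integer coefficients yields p as stated.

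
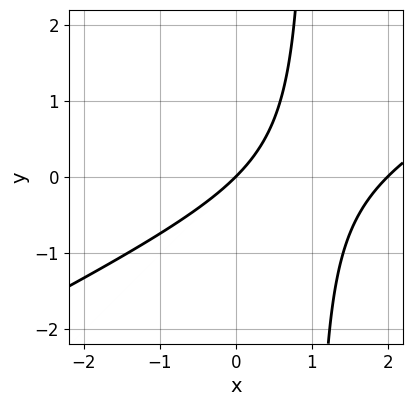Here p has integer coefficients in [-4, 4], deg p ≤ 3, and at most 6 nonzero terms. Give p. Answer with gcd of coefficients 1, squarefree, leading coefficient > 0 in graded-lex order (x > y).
(a) The degree is 2 — a generic line meets the curve in up to 2 points.
(b) From the visible intercepts: one y-axis crossing is at y = 0; among the integer gridlines, it crosses the x-axis at x ∈ {0, 2}.
(c) Putting this together gives p.

x^2 - 2*x*y - 2*x + 2*y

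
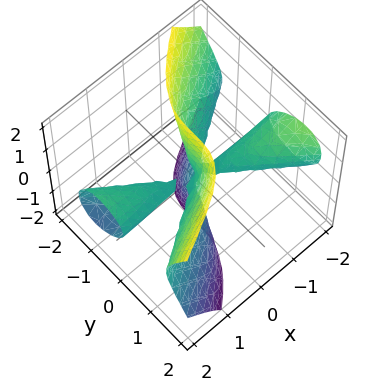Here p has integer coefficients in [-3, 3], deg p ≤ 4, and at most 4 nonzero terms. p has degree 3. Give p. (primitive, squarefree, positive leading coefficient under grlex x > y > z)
I count 2 distinct pieces. Treating them together as one polynomial.
The degree is 3 — no degree-2 surface has this shape.
Checking where it meets the axes: the visible x-axis segment lies entirely on the surface; the visible z-axis segment lies entirely on the surface; one y-axis crossing is at y = 0.
Solving for integer coefficients yields p as stated.

x^2*y - x*y*z + 2*x*z^2 - 2*y^3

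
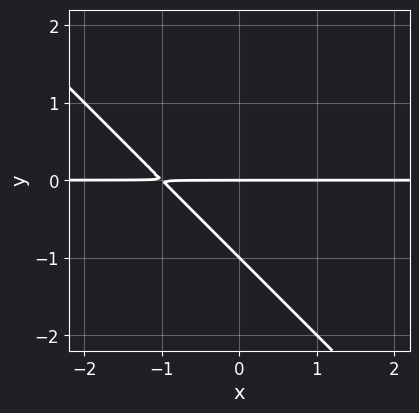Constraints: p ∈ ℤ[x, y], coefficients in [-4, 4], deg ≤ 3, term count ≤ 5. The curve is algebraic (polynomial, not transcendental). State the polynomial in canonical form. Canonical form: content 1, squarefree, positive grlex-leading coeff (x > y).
1. Degree: a generic line meets the curve in up to 2 points, so deg p = 2.
2. Checking where it meets the axes: the y-axis gridline crossings are at y ∈ {-1, 0}; the visible x-axis segment lies entirely on the curve.
3. The integer polynomial consistent with all of this is the stated p.

x*y + y^2 + y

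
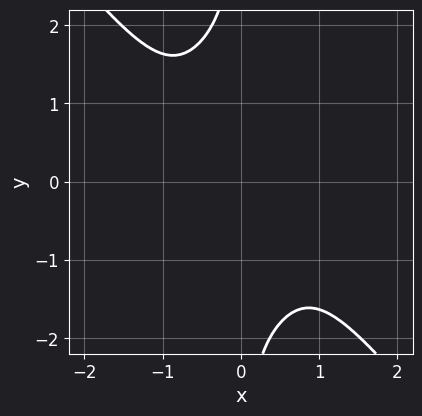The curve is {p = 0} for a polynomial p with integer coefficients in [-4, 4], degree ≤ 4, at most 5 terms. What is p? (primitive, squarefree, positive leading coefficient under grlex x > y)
3*x^4 + x^3*y + x*y^3 + 3

First, the degree is 4 — a generic line meets the curve in up to 4 points.
Next, from the axis intercepts and sections: no y-intercept at any integer in the box; it misses every integer gridline on the x-axis.
Finally, solving for integer coefficients yields p as stated.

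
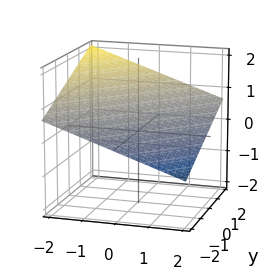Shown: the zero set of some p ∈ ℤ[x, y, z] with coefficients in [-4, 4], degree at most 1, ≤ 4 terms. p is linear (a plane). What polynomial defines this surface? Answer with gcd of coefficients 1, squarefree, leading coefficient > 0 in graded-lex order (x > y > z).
x - y + 3*z - 2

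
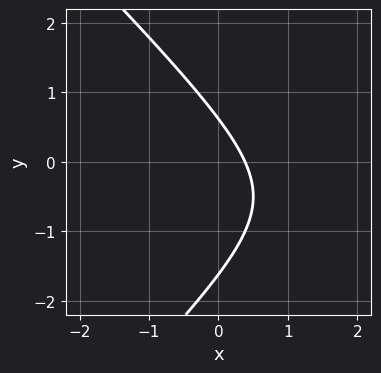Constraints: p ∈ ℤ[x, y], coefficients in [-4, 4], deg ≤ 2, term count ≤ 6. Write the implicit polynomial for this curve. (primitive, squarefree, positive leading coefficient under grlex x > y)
1. The degree is 2 — a generic line meets the curve in up to 2 points.
2. Putting this together gives p.

x^2 - y^2 - 3*x - y + 1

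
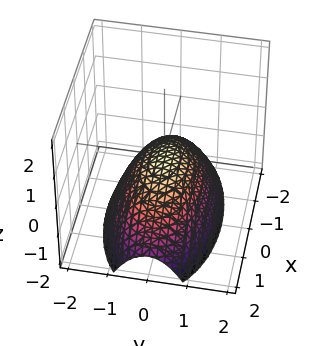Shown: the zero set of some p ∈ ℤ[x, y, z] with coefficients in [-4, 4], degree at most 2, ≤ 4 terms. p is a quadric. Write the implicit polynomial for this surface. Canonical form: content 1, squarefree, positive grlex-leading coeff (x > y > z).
x^2 + 3*y^2 + 3*z

deg p = 2. A single bowl opening along one axis; a quadric.
Symmetries: the x ↦ −x reflection is a symmetry, so x appears only in even powers; the y ↦ −y reflection is a symmetry, so y appears only in even powers.
Against the integer gridlines: one y-axis crossing is at y = 0; it crosses the x-axis at the gridline x = 0; it crosses the z-axis at the gridline z = 0.
Matching integer coefficients to the picture gives p.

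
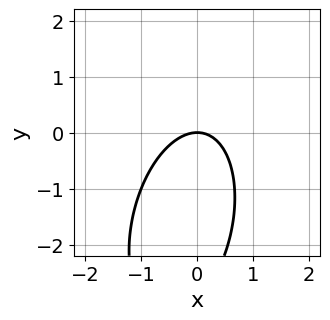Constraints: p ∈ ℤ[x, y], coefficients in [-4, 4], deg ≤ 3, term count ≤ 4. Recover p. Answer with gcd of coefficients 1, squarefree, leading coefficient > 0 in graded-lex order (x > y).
3*x^2 - x*y + y^2 + 3*y

(a) deg p = 2.
(b) Reading off the gridlines: it meets the y-axis at y = 0 (among the integer gridlines); it crosses the x-axis at the gridline x = 0.
(c) These observations pin down the coefficients.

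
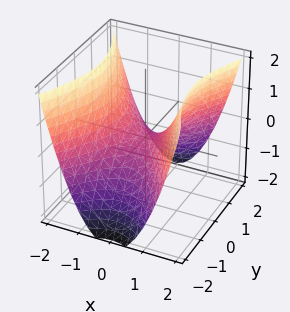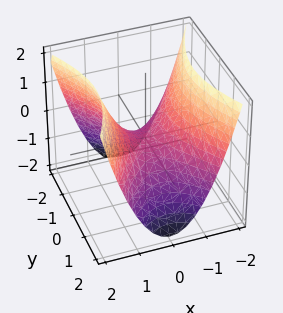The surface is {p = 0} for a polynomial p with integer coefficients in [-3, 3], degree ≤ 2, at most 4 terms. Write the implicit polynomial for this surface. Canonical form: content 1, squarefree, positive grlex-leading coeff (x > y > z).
2*x^2 - y^2 - 2*z

Degree: a saddle surface; a quadric, so deg p = 2.
Symmetries: it's symmetric under x → −x, forcing even powers of x; the y ↦ −y reflection is a symmetry, so y appears only in even powers.
From the visible intercepts: one z-axis crossing is at z = 0; one x-axis crossing is at x = 0; one y-axis crossing is at y = 0.
These observations pin down the coefficients.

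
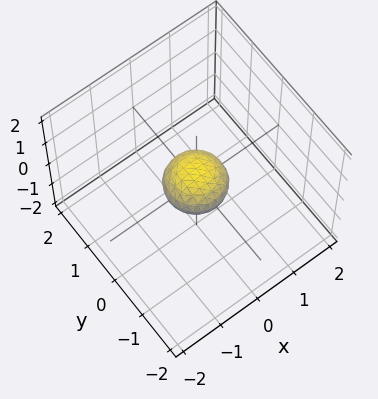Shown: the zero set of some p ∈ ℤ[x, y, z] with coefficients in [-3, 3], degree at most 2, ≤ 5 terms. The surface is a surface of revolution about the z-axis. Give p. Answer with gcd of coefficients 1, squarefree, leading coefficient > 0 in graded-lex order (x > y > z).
2*x^2 + 2*y^2 + 3*z^2 - 1

First, the degree is 2 — no degree-1 surface has this shape.
Then, by symmetry, every cross-section ⟂ z is a circle, so x, y appear only via x² + y².
Then, from the visible intercepts: a circular section at z = 0 has radius between 0 and 1.
Finally, these observations pin down the coefficients.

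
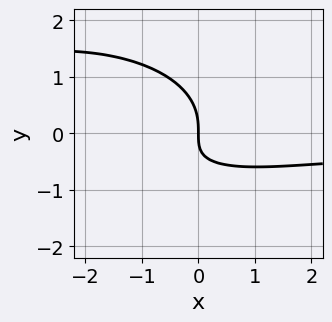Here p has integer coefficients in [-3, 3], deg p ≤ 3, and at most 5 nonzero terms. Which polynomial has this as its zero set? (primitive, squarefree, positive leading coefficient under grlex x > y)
(a) The degree is 3 — no degree-2 curve has this shape.
(b) Checking where it meets the axes: it crosses the y-axis at the gridline y = 0; it crosses the x-axis at the gridline x = 0.
(c) Fitting integer coefficients to these (and the overall shape) gives p.

x^2*y + 3*y^3 + 3*x*y + 3*x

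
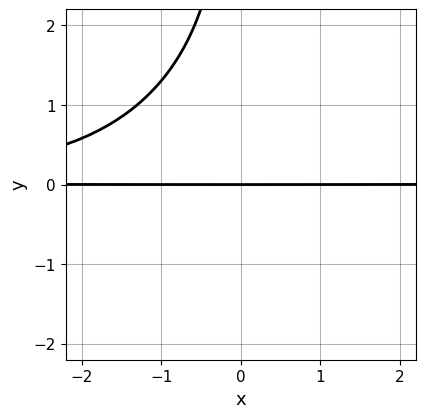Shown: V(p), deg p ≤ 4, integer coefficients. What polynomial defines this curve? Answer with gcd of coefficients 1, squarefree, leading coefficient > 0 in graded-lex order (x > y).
x^2*y^2 - x*y^3 - 3*y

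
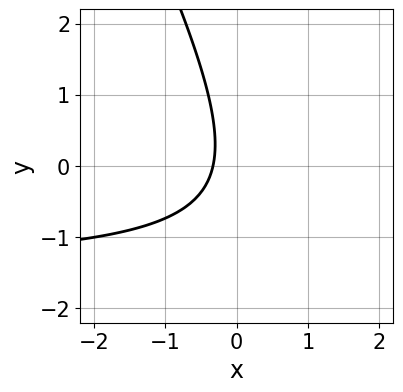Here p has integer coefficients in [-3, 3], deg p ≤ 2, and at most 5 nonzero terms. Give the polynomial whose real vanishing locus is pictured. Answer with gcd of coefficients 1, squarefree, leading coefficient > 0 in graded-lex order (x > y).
2*x*y + y^2 + 3*x + 1

First, deg p = 2. A generic line meets the curve in up to 2 points.
Then, reading off the gridlines: it misses every integer gridline on the y-axis.
Finally, matching integer coefficients to the picture gives p.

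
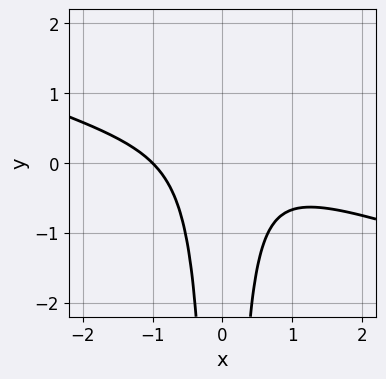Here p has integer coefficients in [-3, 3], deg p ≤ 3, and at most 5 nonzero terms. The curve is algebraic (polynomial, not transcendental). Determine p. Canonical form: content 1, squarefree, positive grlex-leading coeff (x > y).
(a) The degree is 3 — the shape is more complex than any degree-2 curve.
(b) From the axis intercepts and sections: the curve avoids every integer y-axis point in the box; it meets the x-axis at x = -1 (among the integer gridlines).
(c) The integer polynomial consistent with all of this is the stated p.

x^3 + 3*x^2*y + 1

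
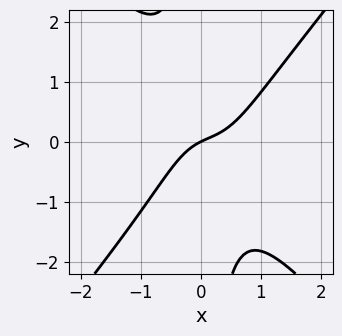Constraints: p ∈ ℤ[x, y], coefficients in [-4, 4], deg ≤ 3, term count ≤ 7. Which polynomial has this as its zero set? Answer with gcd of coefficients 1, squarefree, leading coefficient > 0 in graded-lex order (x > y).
(a) Degree: the shape is more complex than any degree-2 curve, so deg p = 3.
(b) Against the integer gridlines: it crosses the x-axis at the gridline x = 0; it crosses the y-axis at the gridline y = 0.
(c) Assembling these constraints gives the stated polynomial.

3*x^3 - 2*x*y^2 - x^2 + x - 2*y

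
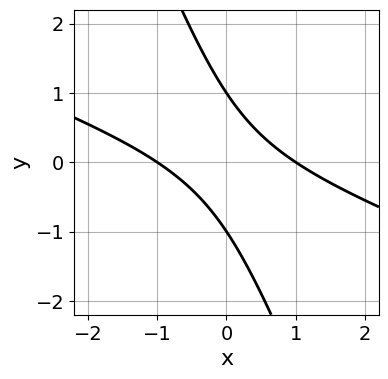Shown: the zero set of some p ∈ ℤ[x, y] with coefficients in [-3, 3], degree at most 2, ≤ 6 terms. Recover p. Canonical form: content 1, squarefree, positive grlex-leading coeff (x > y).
x^2 + 3*x*y + y^2 - 1

deg p = 2.
Reading off the gridlines: among the integer gridlines, it crosses the y-axis at y ∈ {-1, 1}; among the integer gridlines, it crosses the x-axis at x ∈ {-1, 1}.
Fitting integer coefficients to these (and the overall shape) gives p.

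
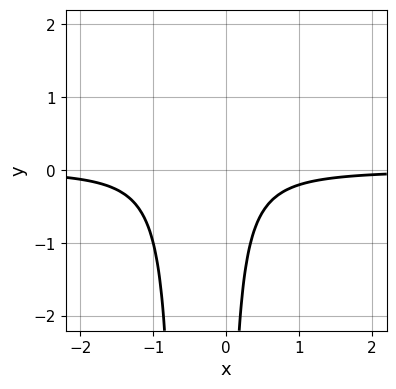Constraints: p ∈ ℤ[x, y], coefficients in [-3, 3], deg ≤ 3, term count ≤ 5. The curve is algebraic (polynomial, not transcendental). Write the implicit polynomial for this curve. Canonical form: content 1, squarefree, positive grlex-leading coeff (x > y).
First, the degree is 3 — no degree-2 curve has this shape.
Then, observable constraints: it misses every integer gridline on the x-axis; it misses every integer gridline on the y-axis.
Finally, together with the visible shape, these determine p as stated.

3*x^2*y + 2*x*y + 1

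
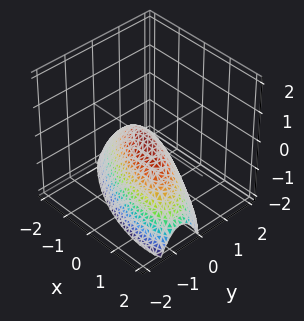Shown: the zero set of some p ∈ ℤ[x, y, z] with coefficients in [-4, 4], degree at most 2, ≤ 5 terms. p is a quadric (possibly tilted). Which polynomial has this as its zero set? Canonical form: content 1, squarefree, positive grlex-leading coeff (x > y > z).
x^2 + 2*x*y + 3*y^2 + 2*z

(a) deg p = 2. The shape is more complex than any degree-1 surface.
(b) Against the integer gridlines: one x-axis crossing is at x = 0; it crosses the y-axis at the gridline y = 0; it crosses the z-axis at the gridline z = 0.
(c) The integer polynomial consistent with all of this is the stated p.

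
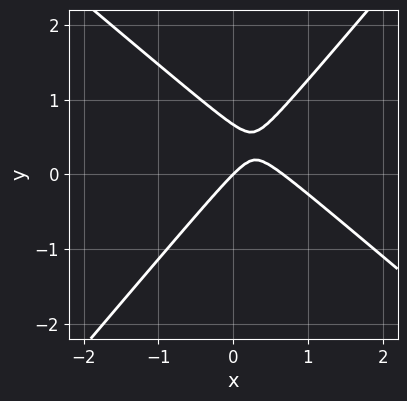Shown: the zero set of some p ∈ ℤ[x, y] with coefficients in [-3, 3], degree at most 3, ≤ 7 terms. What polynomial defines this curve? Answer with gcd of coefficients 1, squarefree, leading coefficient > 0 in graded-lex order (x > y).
3*x^2 + x*y - 3*y^2 - 2*x + 2*y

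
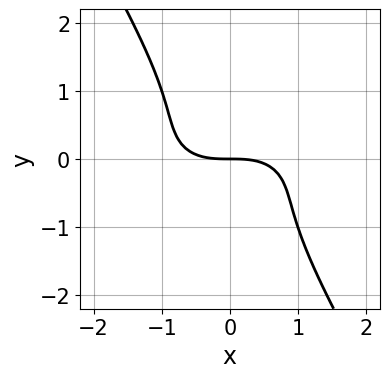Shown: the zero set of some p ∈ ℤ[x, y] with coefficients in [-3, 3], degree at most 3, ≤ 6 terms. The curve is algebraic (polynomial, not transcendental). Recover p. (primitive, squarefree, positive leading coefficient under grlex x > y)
(a) Degree: no degree-2 curve has this shape, so deg p = 3.
(b) Observable constraints: it meets the y-axis at y = 0 (among the integer gridlines); it meets the x-axis at x = 0 (among the integer gridlines).
(c) The integer polynomial consistent with all of this is the stated p.

x^3 + 3*x*y^2 + 2*y^3 + 2*y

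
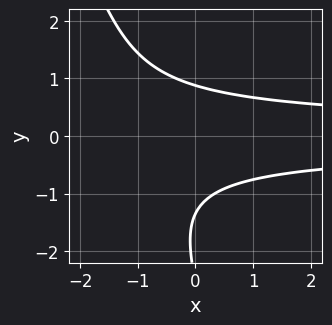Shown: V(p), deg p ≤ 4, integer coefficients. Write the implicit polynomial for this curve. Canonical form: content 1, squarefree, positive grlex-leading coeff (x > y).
First, degree: the shape is more complex than any degree-2 curve, so deg p = 3.
Then, against the integer gridlines: no x-intercept at any integer in the box.
Finally, putting this together gives p.

3*x*y^2 + y^3 + 3*y^2 - 3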